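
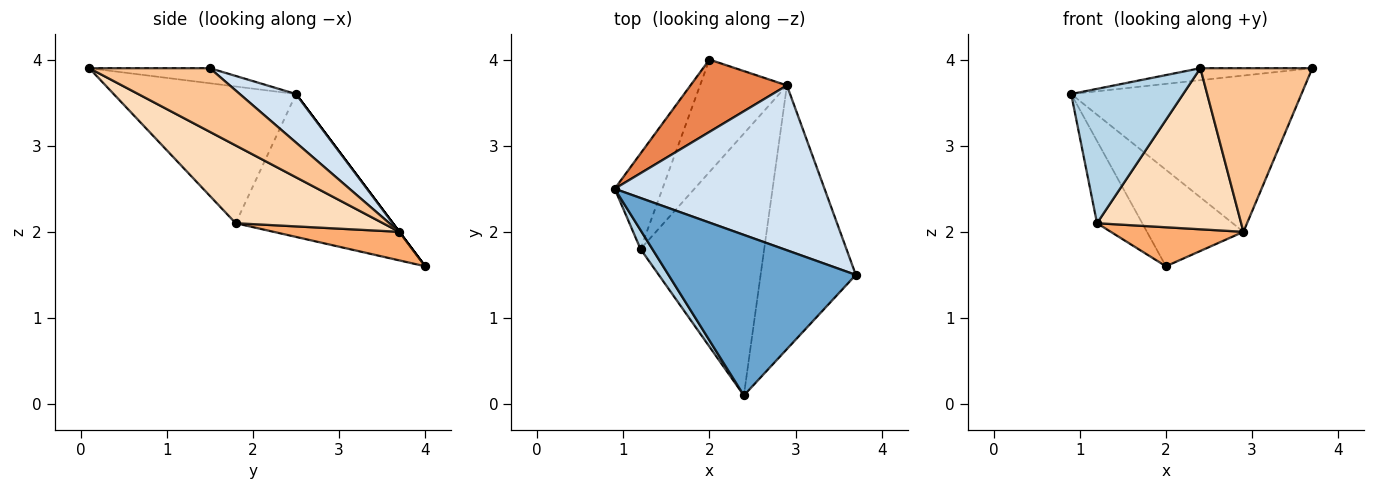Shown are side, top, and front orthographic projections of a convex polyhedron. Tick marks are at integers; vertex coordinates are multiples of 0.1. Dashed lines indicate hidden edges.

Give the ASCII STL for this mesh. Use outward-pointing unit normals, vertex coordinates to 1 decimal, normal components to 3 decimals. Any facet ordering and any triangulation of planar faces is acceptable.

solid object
 facet normal -0.080 0.074 0.994
  outer loop
   vertex 2.4 0.1 3.9
   vertex 3.7 1.5 3.9
   vertex 0.9 2.5 3.6
  endloop
 endfacet
 facet normal -0.915 0.263 -0.306
  outer loop
   vertex 1.2 1.8 2.1
   vertex 0.9 2.5 3.6
   vertex 2.0 4.0 1.6
  endloop
 endfacet
 facet normal -0.850 -0.522 0.074
  outer loop
   vertex 1.2 1.8 2.1
   vertex 2.4 0.1 3.9
   vertex 0.9 2.5 3.6
  endloop
 endfacet
 facet normal 0.166 0.678 0.716
  outer loop
   vertex 2.9 3.7 2.0
   vertex 0.9 2.5 3.6
   vertex 3.7 1.5 3.9
  endloop
 endfacet
 facet normal 0.000 0.800 0.600
  outer loop
   vertex 2.9 3.7 2.0
   vertex 2.0 4.0 1.6
   vertex 0.9 2.5 3.6
  endloop
 endfacet
 facet normal 0.297 -0.313 -0.902
  outer loop
   vertex 2.9 3.7 2.0
   vertex 1.2 1.8 2.1
   vertex 2.0 4.0 1.6
  endloop
 endfacet
 facet normal 0.494 -0.459 -0.739
  outer loop
   vertex 2.9 3.7 2.0
   vertex 3.7 1.5 3.9
   vertex 2.4 0.1 3.9
  endloop
 endfacet
 facet normal 0.472 -0.462 -0.751
  outer loop
   vertex 2.9 3.7 2.0
   vertex 2.4 0.1 3.9
   vertex 1.2 1.8 2.1
  endloop
 endfacet
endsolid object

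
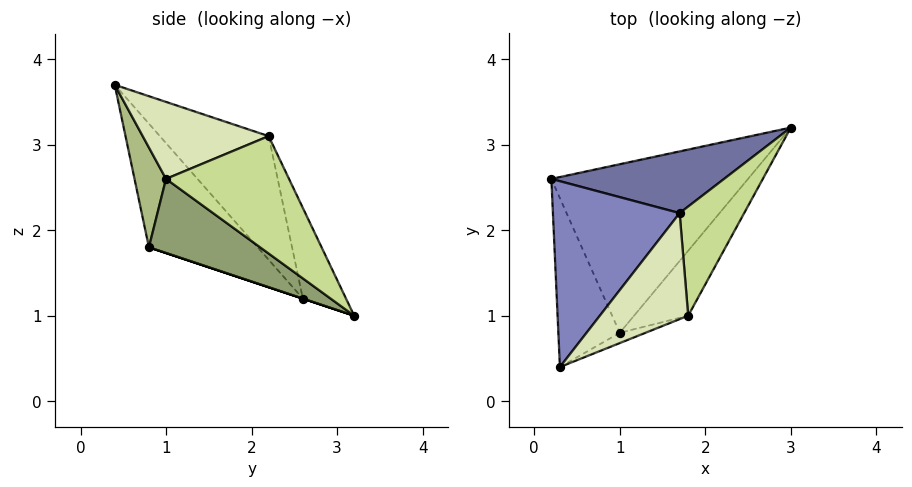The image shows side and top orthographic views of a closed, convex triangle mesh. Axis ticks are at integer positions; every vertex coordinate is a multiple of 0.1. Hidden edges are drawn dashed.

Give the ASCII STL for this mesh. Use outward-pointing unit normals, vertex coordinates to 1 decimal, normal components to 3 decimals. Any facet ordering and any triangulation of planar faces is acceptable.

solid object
 facet normal -0.175 0.927 0.333
  outer loop
   vertex 1.7 2.2 3.1
   vertex 3.0 3.2 1.0
   vertex 0.2 2.6 1.2
  endloop
 endfacet
 facet normal -0.550 0.616 0.564
  outer loop
   vertex 1.7 2.2 3.1
   vertex 0.2 2.6 1.2
   vertex 0.3 0.4 3.7
  endloop
 endfacet
 facet normal 0.000 -0.316 -0.949
  outer loop
   vertex 1.0 0.8 1.8
   vertex 0.2 2.6 1.2
   vertex 3.0 3.2 1.0
  endloop
 endfacet
 facet normal -0.786 -0.479 -0.390
  outer loop
   vertex 1.0 0.8 1.8
   vertex 0.3 0.4 3.7
   vertex 0.2 2.6 1.2
  endloop
 endfacet
 facet normal 0.609 -0.656 -0.445
  outer loop
   vertex 1.8 1.0 2.6
   vertex 1.0 0.8 1.8
   vertex 3.0 3.2 1.0
  endloop
 endfacet
 facet normal 0.318 -0.945 -0.082
  outer loop
   vertex 1.8 1.0 2.6
   vertex 0.3 0.4 3.7
   vertex 1.0 0.8 1.8
  endloop
 endfacet
 facet normal 0.869 -0.127 0.478
  outer loop
   vertex 1.8 1.0 2.6
   vertex 3.0 3.2 1.0
   vertex 1.7 2.2 3.1
  endloop
 endfacet
 facet normal 0.636 -0.251 0.730
  outer loop
   vertex 1.8 1.0 2.6
   vertex 1.7 2.2 3.1
   vertex 0.3 0.4 3.7
  endloop
 endfacet
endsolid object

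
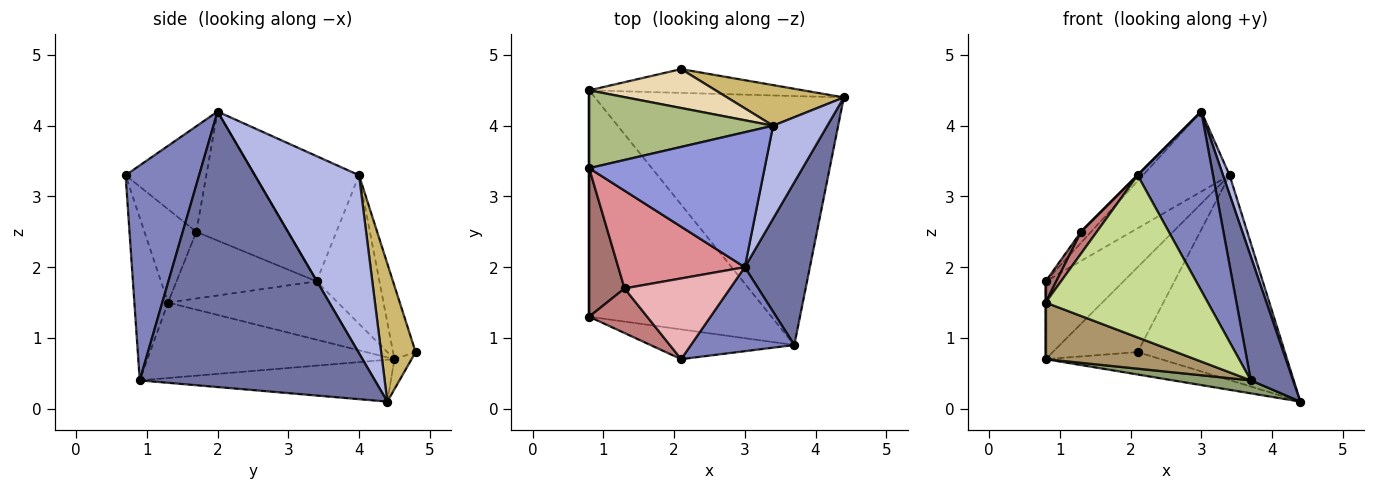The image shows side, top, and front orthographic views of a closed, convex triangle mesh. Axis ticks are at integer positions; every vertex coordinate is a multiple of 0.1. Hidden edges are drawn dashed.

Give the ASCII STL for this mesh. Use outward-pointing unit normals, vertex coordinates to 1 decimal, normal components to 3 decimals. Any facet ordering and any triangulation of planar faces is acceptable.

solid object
 facet normal 0.959 -0.172 0.226
  outer loop
   vertex 3.7 0.9 0.4
   vertex 4.4 4.4 0.1
   vertex 3.0 2.0 4.2
  endloop
 endfacet
 facet normal 0.662 -0.679 0.318
  outer loop
   vertex 3.7 0.9 0.4
   vertex 3.0 2.0 4.2
   vertex 2.1 0.7 3.3
  endloop
 endfacet
 facet normal -0.523 0.435 0.733
  outer loop
   vertex 3.4 4.0 3.3
   vertex 0.8 3.4 1.8
   vertex 3.0 2.0 4.2
  endloop
 endfacet
 facet normal 0.955 -0.060 0.291
  outer loop
   vertex 3.4 4.0 3.3
   vertex 3.0 2.0 4.2
   vertex 4.4 4.4 0.1
  endloop
 endfacet
 facet normal -0.166 -0.051 -0.985
  outer loop
   vertex 0.8 4.5 0.7
   vertex 4.4 4.4 0.1
   vertex 3.7 0.9 0.4
  endloop
 endfacet
 facet normal -0.496 0.614 0.614
  outer loop
   vertex 0.8 4.5 0.7
   vertex 0.8 3.4 1.8
   vertex 3.4 4.0 3.3
  endloop
 endfacet
 facet normal -0.200 -0.964 -0.177
  outer loop
   vertex 0.8 1.3 1.5
   vertex 3.7 0.9 0.4
   vertex 2.1 0.7 3.3
  endloop
 endfacet
 facet normal -1.000 0.000 0.000
  outer loop
   vertex 0.8 1.3 1.5
   vertex 0.8 3.4 1.8
   vertex 0.8 4.5 0.7
  endloop
 endfacet
 facet normal -0.373 -0.225 -0.900
  outer loop
   vertex 0.8 1.3 1.5
   vertex 0.8 4.5 0.7
   vertex 3.7 0.9 0.4
  endloop
 endfacet
 facet normal 0.224 0.956 0.189
  outer loop
   vertex 2.1 4.8 0.8
   vertex 3.4 4.0 3.3
   vertex 4.4 4.4 0.1
  endloop
 endfacet
 facet normal -0.102 0.682 -0.724
  outer loop
   vertex 2.1 4.8 0.8
   vertex 4.4 4.4 0.1
   vertex 0.8 4.5 0.7
  endloop
 endfacet
 facet normal -0.235 0.884 0.405
  outer loop
   vertex 2.1 4.8 0.8
   vertex 0.8 4.5 0.7
   vertex 3.4 4.0 3.3
  endloop
 endfacet
 facet normal -0.881 -0.067 0.467
  outer loop
   vertex 1.3 1.7 2.5
   vertex 0.8 3.4 1.8
   vertex 0.8 1.3 1.5
  endloop
 endfacet
 facet normal -0.823 -0.249 0.511
  outer loop
   vertex 1.3 1.7 2.5
   vertex 0.8 1.3 1.5
   vertex 2.1 0.7 3.3
  endloop
 endfacet
 facet normal -0.712 0.078 0.698
  outer loop
   vertex 1.3 1.7 2.5
   vertex 3.0 2.0 4.2
   vertex 0.8 3.4 1.8
  endloop
 endfacet
 facet normal -0.707 0.000 0.707
  outer loop
   vertex 1.3 1.7 2.5
   vertex 2.1 0.7 3.3
   vertex 3.0 2.0 4.2
  endloop
 endfacet
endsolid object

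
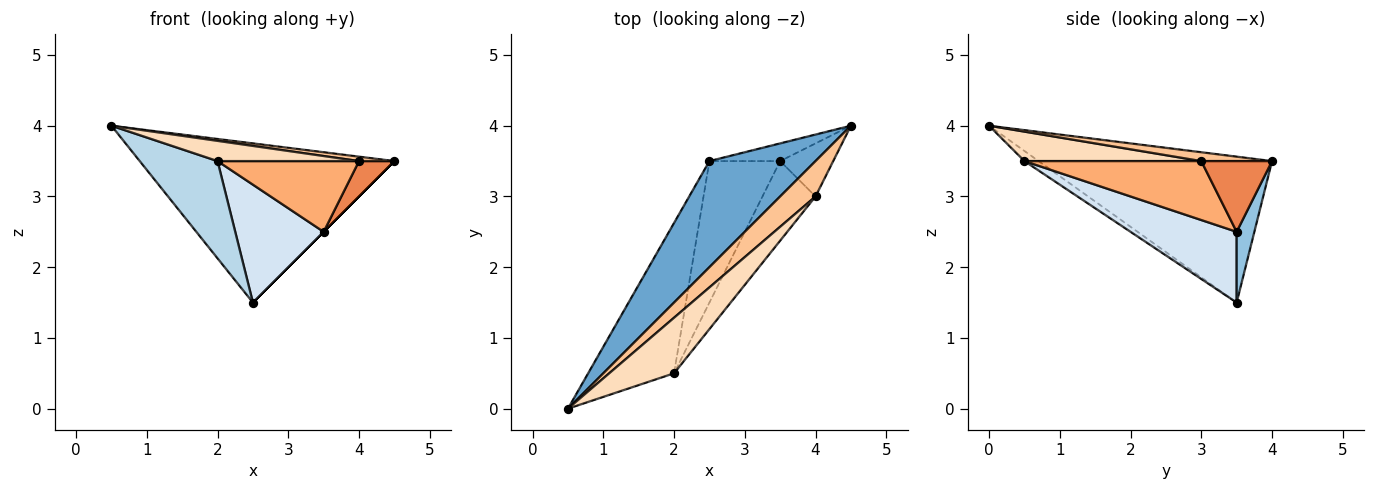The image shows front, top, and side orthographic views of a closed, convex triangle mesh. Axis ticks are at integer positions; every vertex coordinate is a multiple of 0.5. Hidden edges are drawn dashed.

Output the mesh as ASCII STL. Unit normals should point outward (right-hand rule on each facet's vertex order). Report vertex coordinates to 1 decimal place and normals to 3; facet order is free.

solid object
 facet normal -0.606 0.662 0.441
  outer loop
   vertex 2.5 3.5 1.5
   vertex 0.5 0.0 4.0
   vertex 4.5 4.0 3.5
  endloop
 endfacet
 facet normal 0.707 0.000 -0.707
  outer loop
   vertex 3.5 3.5 2.5
   vertex 2.5 3.5 1.5
   vertex 4.5 4.0 3.5
  endloop
 endfacet
 facet normal -0.098 -0.541 -0.836
  outer loop
   vertex 2.0 0.5 3.5
   vertex 0.5 0.0 4.0
   vertex 2.5 3.5 1.5
  endloop
 endfacet
 facet normal 0.609 -0.508 -0.609
  outer loop
   vertex 2.0 0.5 3.5
   vertex 2.5 3.5 1.5
   vertex 3.5 3.5 2.5
  endloop
 endfacet
 facet normal 0.743 -0.371 -0.557
  outer loop
   vertex 4.0 3.0 3.5
   vertex 3.5 3.5 2.5
   vertex 4.5 4.0 3.5
  endloop
 endfacet
 facet normal 0.639 -0.511 -0.575
  outer loop
   vertex 4.0 3.0 3.5
   vertex 2.0 0.5 3.5
   vertex 3.5 3.5 2.5
  endloop
 endfacet
 facet normal 0.241 -0.120 0.963
  outer loop
   vertex 4.0 3.0 3.5
   vertex 4.5 4.0 3.5
   vertex 0.5 0.0 4.0
  endloop
 endfacet
 facet normal 0.393 -0.314 0.864
  outer loop
   vertex 4.0 3.0 3.5
   vertex 0.5 0.0 4.0
   vertex 2.0 0.5 3.5
  endloop
 endfacet
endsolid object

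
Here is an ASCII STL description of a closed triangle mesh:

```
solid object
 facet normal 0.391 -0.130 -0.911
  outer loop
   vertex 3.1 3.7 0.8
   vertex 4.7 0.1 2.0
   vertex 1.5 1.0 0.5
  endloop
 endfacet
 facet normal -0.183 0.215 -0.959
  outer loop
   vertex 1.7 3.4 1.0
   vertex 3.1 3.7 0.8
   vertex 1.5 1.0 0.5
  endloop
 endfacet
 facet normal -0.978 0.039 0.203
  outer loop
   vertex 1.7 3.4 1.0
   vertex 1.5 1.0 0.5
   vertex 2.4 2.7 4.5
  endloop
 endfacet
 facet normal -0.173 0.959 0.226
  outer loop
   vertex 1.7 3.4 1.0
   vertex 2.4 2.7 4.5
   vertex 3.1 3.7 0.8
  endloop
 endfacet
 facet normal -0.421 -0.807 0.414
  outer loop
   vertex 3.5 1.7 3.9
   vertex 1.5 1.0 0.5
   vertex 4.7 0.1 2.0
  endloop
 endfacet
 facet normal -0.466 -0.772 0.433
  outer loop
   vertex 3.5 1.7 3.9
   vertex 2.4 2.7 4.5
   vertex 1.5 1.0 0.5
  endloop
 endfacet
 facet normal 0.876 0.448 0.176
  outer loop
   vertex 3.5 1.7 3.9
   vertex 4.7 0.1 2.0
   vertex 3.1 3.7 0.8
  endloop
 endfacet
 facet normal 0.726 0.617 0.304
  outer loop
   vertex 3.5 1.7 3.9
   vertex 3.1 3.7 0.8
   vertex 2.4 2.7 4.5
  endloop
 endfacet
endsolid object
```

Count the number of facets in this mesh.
8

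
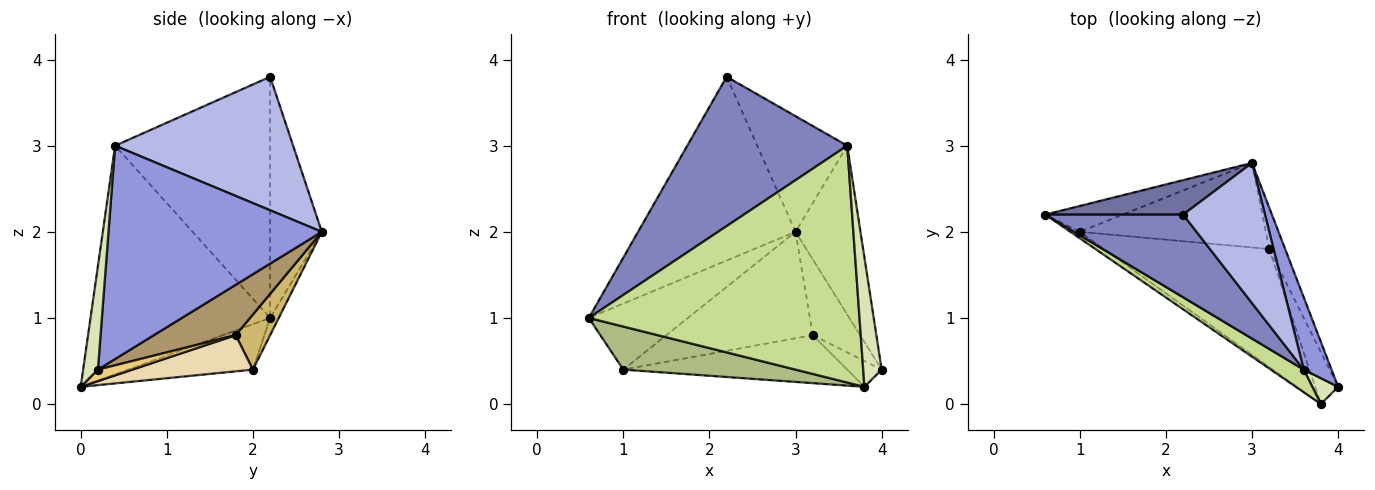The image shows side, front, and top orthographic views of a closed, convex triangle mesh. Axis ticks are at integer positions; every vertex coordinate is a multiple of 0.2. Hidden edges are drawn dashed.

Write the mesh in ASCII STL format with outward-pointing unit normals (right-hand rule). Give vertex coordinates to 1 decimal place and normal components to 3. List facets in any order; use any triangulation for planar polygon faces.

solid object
 facet normal -0.307 0.935 0.175
  outer loop
   vertex 2.2 2.2 3.8
   vertex 3.0 2.8 2.0
   vertex 0.6 2.2 1.0
  endloop
 endfacet
 facet normal -0.647 -0.667 0.370
  outer loop
   vertex 3.6 0.4 3.0
   vertex 2.2 2.2 3.8
   vertex 0.6 2.2 1.0
  endloop
 endfacet
 facet normal 0.949 0.289 0.124
  outer loop
   vertex 3.6 0.4 3.0
   vertex 4.0 0.2 0.4
   vertex 3.0 2.8 2.0
  endloop
 endfacet
 facet normal 0.783 0.396 0.480
  outer loop
   vertex 3.6 0.4 3.0
   vertex 3.0 2.8 2.0
   vertex 2.2 2.2 3.8
  endloop
 endfacet
 facet normal -0.081 0.928 -0.363
  outer loop
   vertex 1.0 2.0 0.4
   vertex 0.6 2.2 1.0
   vertex 3.0 2.8 2.0
  endloop
 endfacet
 facet normal -0.583 -0.804 -0.121
  outer loop
   vertex 3.8 0.0 0.2
   vertex 0.6 2.2 1.0
   vertex 1.0 2.0 0.4
  endloop
 endfacet
 facet normal -0.551 -0.831 0.079
  outer loop
   vertex 3.8 0.0 0.2
   vertex 3.6 0.4 3.0
   vertex 0.6 2.2 1.0
  endloop
 endfacet
 facet normal 0.617 -0.772 0.154
  outer loop
   vertex 3.8 0.0 0.2
   vertex 4.0 0.2 0.4
   vertex 3.6 0.4 3.0
  endloop
 endfacet
 facet normal 0.835 0.483 -0.264
  outer loop
   vertex 3.2 1.8 0.8
   vertex 3.0 2.8 2.0
   vertex 4.0 0.2 0.4
  endloop
 endfacet
 facet normal 0.181 0.770 -0.612
  outer loop
   vertex 3.2 1.8 0.8
   vertex 1.0 2.0 0.4
   vertex 3.0 2.8 2.0
  endloop
 endfacet
 facet normal 0.408 0.408 -0.816
  outer loop
   vertex 3.2 1.8 0.8
   vertex 4.0 0.2 0.4
   vertex 3.8 0.0 0.2
  endloop
 endfacet
 facet normal 0.199 0.369 -0.908
  outer loop
   vertex 3.2 1.8 0.8
   vertex 3.8 0.0 0.2
   vertex 1.0 2.0 0.4
  endloop
 endfacet
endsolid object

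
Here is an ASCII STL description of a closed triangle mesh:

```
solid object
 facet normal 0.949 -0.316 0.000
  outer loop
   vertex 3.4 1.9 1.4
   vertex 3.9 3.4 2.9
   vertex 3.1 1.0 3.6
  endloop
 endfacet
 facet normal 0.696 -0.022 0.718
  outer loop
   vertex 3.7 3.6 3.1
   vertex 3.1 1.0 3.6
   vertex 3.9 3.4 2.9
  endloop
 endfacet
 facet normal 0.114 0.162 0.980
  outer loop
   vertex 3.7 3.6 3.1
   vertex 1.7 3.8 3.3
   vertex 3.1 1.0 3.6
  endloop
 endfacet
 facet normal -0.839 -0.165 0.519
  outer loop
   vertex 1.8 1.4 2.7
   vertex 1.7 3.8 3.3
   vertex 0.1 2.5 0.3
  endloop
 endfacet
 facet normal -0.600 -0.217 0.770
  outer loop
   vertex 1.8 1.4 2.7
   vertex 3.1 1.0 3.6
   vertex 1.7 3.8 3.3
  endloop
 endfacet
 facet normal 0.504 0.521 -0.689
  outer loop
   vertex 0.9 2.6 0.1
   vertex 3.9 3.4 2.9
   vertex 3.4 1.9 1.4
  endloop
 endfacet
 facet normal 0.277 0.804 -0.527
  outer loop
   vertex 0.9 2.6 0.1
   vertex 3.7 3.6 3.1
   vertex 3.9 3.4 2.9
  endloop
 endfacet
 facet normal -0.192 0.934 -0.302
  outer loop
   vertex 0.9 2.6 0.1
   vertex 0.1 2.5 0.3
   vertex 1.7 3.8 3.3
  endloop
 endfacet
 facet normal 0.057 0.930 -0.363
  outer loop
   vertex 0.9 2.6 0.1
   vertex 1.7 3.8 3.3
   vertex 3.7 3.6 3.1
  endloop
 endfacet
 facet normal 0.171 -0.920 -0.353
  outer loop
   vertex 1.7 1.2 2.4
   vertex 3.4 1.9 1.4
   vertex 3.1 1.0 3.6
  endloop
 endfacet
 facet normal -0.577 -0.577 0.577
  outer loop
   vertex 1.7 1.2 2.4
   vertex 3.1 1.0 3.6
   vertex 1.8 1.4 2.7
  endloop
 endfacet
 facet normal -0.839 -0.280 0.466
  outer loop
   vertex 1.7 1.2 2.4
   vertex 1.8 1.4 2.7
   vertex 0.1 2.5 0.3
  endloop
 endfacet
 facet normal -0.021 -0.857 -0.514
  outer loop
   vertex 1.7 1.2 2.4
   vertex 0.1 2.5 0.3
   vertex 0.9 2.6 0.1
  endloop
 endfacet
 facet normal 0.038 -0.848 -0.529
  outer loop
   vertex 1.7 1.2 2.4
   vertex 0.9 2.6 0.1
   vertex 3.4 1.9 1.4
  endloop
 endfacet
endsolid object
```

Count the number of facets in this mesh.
14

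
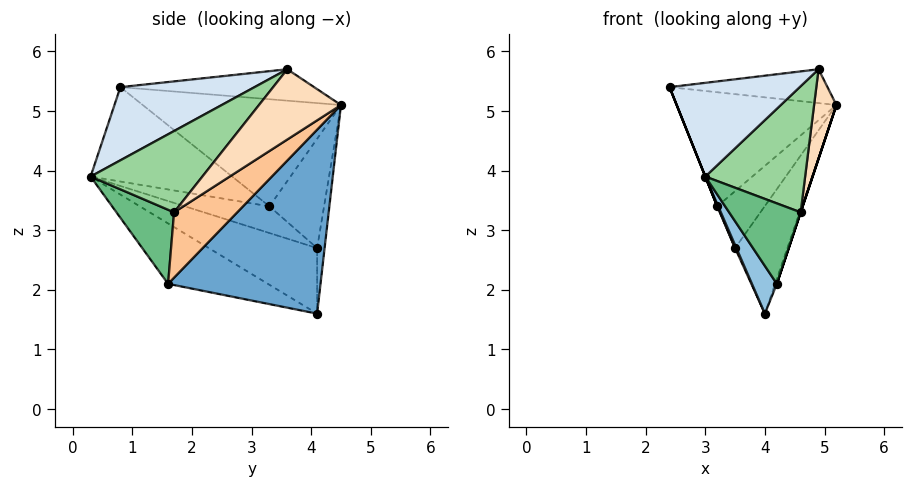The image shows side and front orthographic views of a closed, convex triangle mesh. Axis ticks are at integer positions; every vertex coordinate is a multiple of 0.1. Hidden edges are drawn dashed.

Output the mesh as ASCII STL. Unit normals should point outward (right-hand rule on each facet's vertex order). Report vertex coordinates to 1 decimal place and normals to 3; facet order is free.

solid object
 facet normal 0.946 0.011 -0.325
  outer loop
   vertex 4.2 1.6 2.1
   vertex 4.0 4.1 1.6
   vertex 5.2 4.5 5.1
  endloop
 endfacet
 facet normal -0.750 -0.187 -0.635
  outer loop
   vertex 4.2 1.6 2.1
   vertex 3.0 0.3 3.9
   vertex 4.0 4.1 1.6
  endloop
 endfacet
 facet normal -0.676 0.551 0.489
  outer loop
   vertex 4.9 3.6 5.7
   vertex 5.2 4.5 5.1
   vertex 2.4 0.8 5.4
  endloop
 endfacet
 facet normal 0.637 -0.618 0.461
  outer loop
   vertex 4.9 3.6 5.7
   vertex 2.4 0.8 5.4
   vertex 3.0 0.3 3.9
  endloop
 endfacet
 facet normal -0.142 0.988 -0.064
  outer loop
   vertex 3.5 4.1 2.7
   vertex 5.2 4.5 5.1
   vertex 4.0 4.1 1.6
  endloop
 endfacet
 facet normal -0.910 -0.011 -0.414
  outer loop
   vertex 3.5 4.1 2.7
   vertex 4.0 4.1 1.6
   vertex 3.0 0.3 3.9
  endloop
 endfacet
 facet normal 0.949 0.000 -0.316
  outer loop
   vertex 4.6 1.7 3.3
   vertex 4.2 1.6 2.1
   vertex 5.2 4.5 5.1
  endloop
 endfacet
 facet normal 0.961 -0.262 0.087
  outer loop
   vertex 4.6 1.7 3.3
   vertex 5.2 4.5 5.1
   vertex 4.9 3.6 5.7
  endloop
 endfacet
 facet normal 0.621 -0.771 -0.143
  outer loop
   vertex 4.6 1.7 3.3
   vertex 3.0 0.3 3.9
   vertex 4.2 1.6 2.1
  endloop
 endfacet
 facet normal 0.684 -0.611 0.398
  outer loop
   vertex 4.6 1.7 3.3
   vertex 4.9 3.6 5.7
   vertex 3.0 0.3 3.9
  endloop
 endfacet
 facet normal -0.704 0.567 0.428
  outer loop
   vertex 3.2 3.3 3.4
   vertex 2.4 0.8 5.4
   vertex 5.2 4.5 5.1
  endloop
 endfacet
 facet normal -0.695 0.603 0.392
  outer loop
   vertex 3.2 3.3 3.4
   vertex 5.2 4.5 5.1
   vertex 3.5 4.1 2.7
  endloop
 endfacet
 facet normal -0.928 0.000 -0.371
  outer loop
   vertex 3.2 3.3 3.4
   vertex 3.0 0.3 3.9
   vertex 2.4 0.8 5.4
  endloop
 endfacet
 facet normal -0.917 -0.005 -0.399
  outer loop
   vertex 3.2 3.3 3.4
   vertex 3.5 4.1 2.7
   vertex 3.0 0.3 3.9
  endloop
 endfacet
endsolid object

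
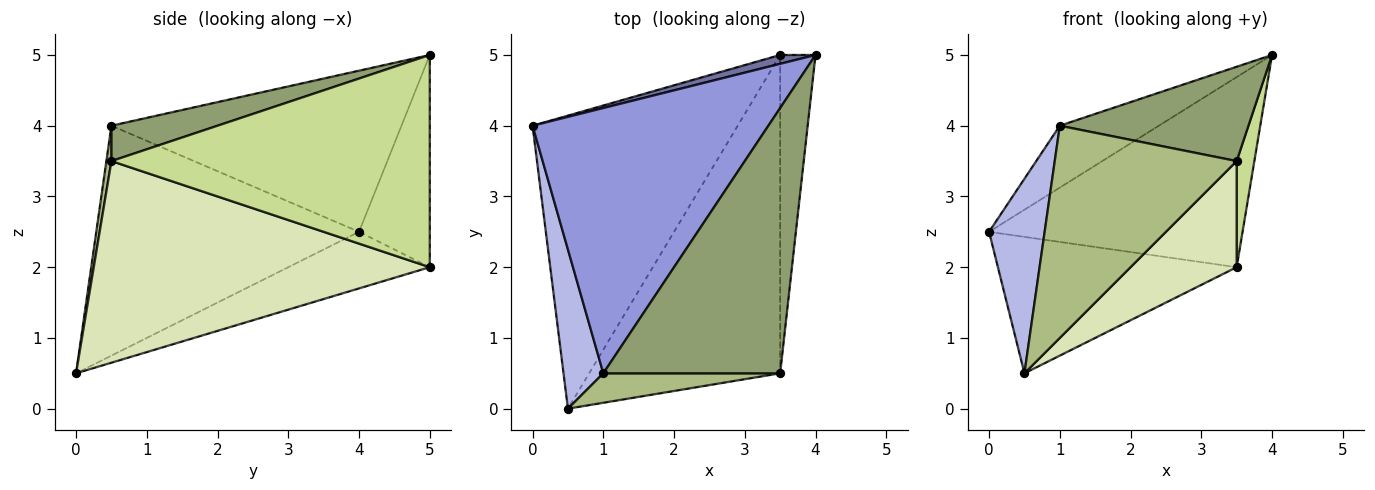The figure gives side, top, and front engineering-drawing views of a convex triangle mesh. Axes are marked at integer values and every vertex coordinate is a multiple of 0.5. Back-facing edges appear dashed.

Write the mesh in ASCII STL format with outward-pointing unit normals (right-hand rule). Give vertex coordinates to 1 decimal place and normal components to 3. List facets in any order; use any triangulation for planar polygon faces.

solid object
 facet normal -0.269 0.962 0.045
  outer loop
   vertex 3.5 5.0 2.0
   vertex 0.0 4.0 2.5
   vertex 4.0 5.0 5.0
  endloop
 endfacet
 facet normal -0.243 0.409 -0.879
  outer loop
   vertex 3.5 5.0 2.0
   vertex 0.5 0.0 0.5
   vertex 0.0 4.0 2.5
  endloop
 endfacet
 facet normal -0.554 0.189 0.811
  outer loop
   vertex 1.0 0.5 4.0
   vertex 4.0 5.0 5.0
   vertex 0.0 4.0 2.5
  endloop
 endfacet
 facet normal -0.965 -0.204 0.167
  outer loop
   vertex 1.0 0.5 4.0
   vertex 0.0 4.0 2.5
   vertex 0.5 0.0 0.5
  endloop
 endfacet
 facet normal 0.185 -0.329 0.926
  outer loop
   vertex 3.5 0.5 3.5
   vertex 4.0 5.0 5.0
   vertex 1.0 0.5 4.0
  endloop
 endfacet
 facet normal 0.028 -0.990 0.138
  outer loop
   vertex 3.5 0.5 3.5
   vertex 1.0 0.5 4.0
   vertex 0.5 0.0 0.5
  endloop
 endfacet
 facet normal 0.985 -0.055 -0.164
  outer loop
   vertex 3.5 0.5 3.5
   vertex 3.5 5.0 2.0
   vertex 4.0 5.0 5.0
  endloop
 endfacet
 facet normal 0.708 -0.223 -0.670
  outer loop
   vertex 3.5 0.5 3.5
   vertex 0.5 0.0 0.5
   vertex 3.5 5.0 2.0
  endloop
 endfacet
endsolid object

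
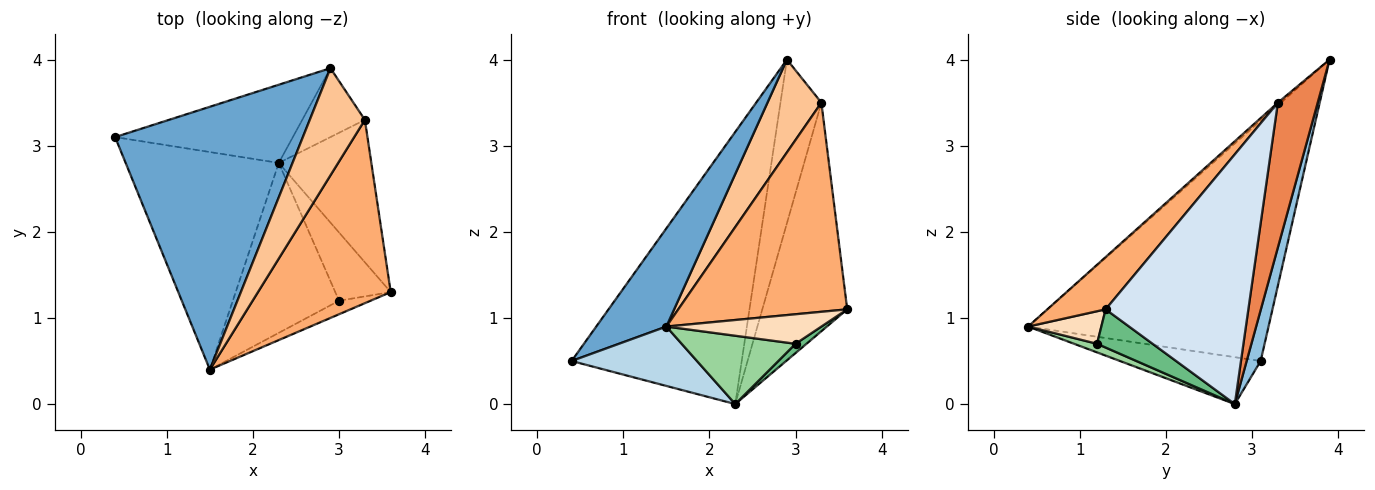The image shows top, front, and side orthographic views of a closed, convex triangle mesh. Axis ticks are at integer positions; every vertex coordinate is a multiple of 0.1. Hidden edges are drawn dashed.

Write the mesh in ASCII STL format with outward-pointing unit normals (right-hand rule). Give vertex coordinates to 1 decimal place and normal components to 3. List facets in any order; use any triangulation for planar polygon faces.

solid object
 facet normal -0.768 -0.224 0.600
  outer loop
   vertex 1.5 0.4 0.9
   vertex 2.9 3.9 4.0
   vertex 0.4 3.1 0.5
  endloop
 endfacet
 facet normal 0.079 0.958 -0.275
  outer loop
   vertex 2.3 2.8 0.0
   vertex 0.4 3.1 0.5
   vertex 2.9 3.9 4.0
  endloop
 endfacet
 facet normal -0.283 -0.252 -0.925
  outer loop
   vertex 2.3 2.8 0.0
   vertex 1.5 0.4 0.9
   vertex 0.4 3.1 0.5
  endloop
 endfacet
 facet normal 0.819 0.487 -0.304
  outer loop
   vertex 3.3 3.3 3.5
   vertex 3.6 1.3 1.1
   vertex 2.3 2.8 0.0
  endloop
 endfacet
 facet normal 0.668 0.686 -0.289
  outer loop
   vertex 3.3 3.3 3.5
   vertex 2.3 2.8 0.0
   vertex 2.9 3.9 4.0
  endloop
 endfacet
 facet normal 0.251 -0.728 0.638
  outer loop
   vertex 3.3 3.3 3.5
   vertex 1.5 0.4 0.9
   vertex 3.6 1.3 1.1
  endloop
 endfacet
 facet normal -0.037 -0.654 0.755
  outer loop
   vertex 3.3 3.3 3.5
   vertex 2.9 3.9 4.0
   vertex 1.5 0.4 0.9
  endloop
 endfacet
 facet normal 0.394 -0.835 -0.383
  outer loop
   vertex 3.0 1.2 0.7
   vertex 3.6 1.3 1.1
   vertex 1.5 0.4 0.9
  endloop
 endfacet
 facet normal 0.564 -0.111 -0.818
  outer loop
   vertex 3.0 1.2 0.7
   vertex 2.3 2.8 0.0
   vertex 3.6 1.3 1.1
  endloop
 endfacet
 facet normal 0.075 -0.372 -0.925
  outer loop
   vertex 3.0 1.2 0.7
   vertex 1.5 0.4 0.9
   vertex 2.3 2.8 0.0
  endloop
 endfacet
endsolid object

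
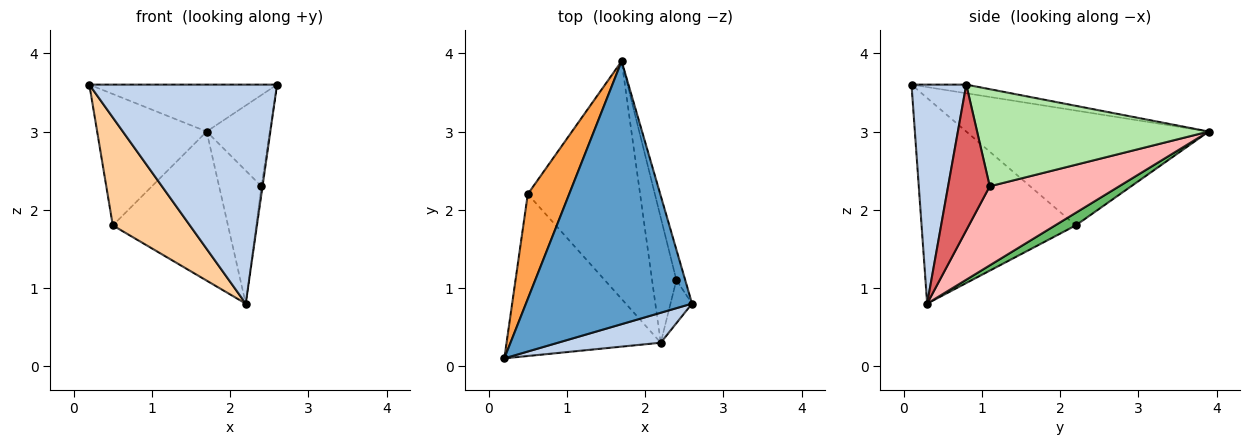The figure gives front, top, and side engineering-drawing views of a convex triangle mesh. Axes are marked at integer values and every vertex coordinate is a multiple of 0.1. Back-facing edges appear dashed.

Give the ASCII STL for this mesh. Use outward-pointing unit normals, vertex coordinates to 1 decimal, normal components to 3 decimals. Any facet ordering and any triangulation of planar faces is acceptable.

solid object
 facet normal -0.051 0.175 0.983
  outer loop
   vertex 1.7 3.9 3.0
   vertex 0.2 0.1 3.6
   vertex 2.6 0.8 3.6
  endloop
 endfacet
 facet normal 0.278 -0.952 0.130
  outer loop
   vertex 2.2 0.3 0.8
   vertex 2.6 0.8 3.6
   vertex 0.2 0.1 3.6
  endloop
 endfacet
 facet normal -0.866 0.391 0.312
  outer loop
   vertex 0.5 2.2 1.8
   vertex 0.2 0.1 3.6
   vertex 1.7 3.9 3.0
  endloop
 endfacet
 facet normal -0.743 -0.371 -0.557
  outer loop
   vertex 0.5 2.2 1.8
   vertex 2.2 0.3 0.8
   vertex 0.2 0.1 3.6
  endloop
 endfacet
 facet normal 0.095 0.529 -0.844
  outer loop
   vertex 0.5 2.2 1.8
   vertex 1.7 3.9 3.0
   vertex 2.2 0.3 0.8
  endloop
 endfacet
 facet normal 0.961 0.262 -0.087
  outer loop
   vertex 2.4 1.1 2.3
   vertex 1.7 3.9 3.0
   vertex 2.6 0.8 3.6
  endloop
 endfacet
 facet normal 0.989 0.027 -0.146
  outer loop
   vertex 2.4 1.1 2.3
   vertex 2.6 0.8 3.6
   vertex 2.2 0.3 0.8
  endloop
 endfacet
 facet normal 0.912 0.298 -0.281
  outer loop
   vertex 2.4 1.1 2.3
   vertex 2.2 0.3 0.8
   vertex 1.7 3.9 3.0
  endloop
 endfacet
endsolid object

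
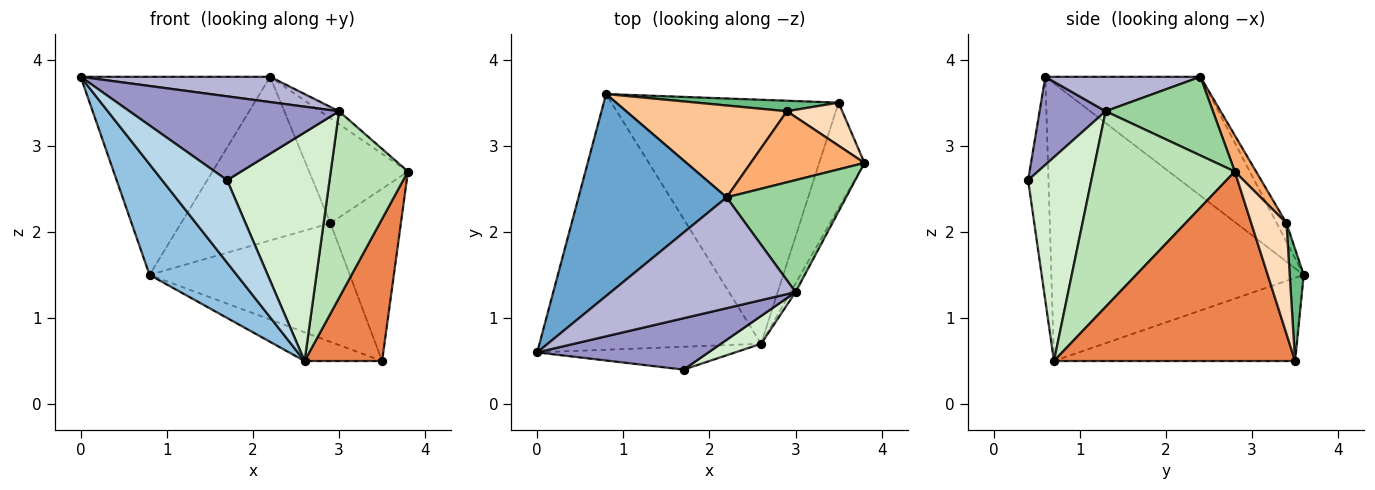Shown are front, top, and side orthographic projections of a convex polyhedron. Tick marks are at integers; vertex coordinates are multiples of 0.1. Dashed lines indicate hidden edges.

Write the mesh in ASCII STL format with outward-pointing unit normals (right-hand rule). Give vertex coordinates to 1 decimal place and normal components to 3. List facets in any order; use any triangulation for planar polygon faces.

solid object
 facet normal -0.497 0.608 0.620
  outer loop
   vertex 2.2 2.4 3.8
   vertex 0.8 3.6 1.5
   vertex 0.0 0.6 3.8
  endloop
 endfacet
 facet normal -0.754 -0.261 -0.602
  outer loop
   vertex 2.6 0.7 0.5
   vertex 0.0 0.6 3.8
   vertex 0.8 3.6 1.5
  endloop
 endfacet
 facet normal -0.289 -0.923 -0.256
  outer loop
   vertex 2.6 0.7 0.5
   vertex 1.7 0.4 2.6
   vertex 0.0 0.6 3.8
  endloop
 endfacet
 facet normal -0.342 0.110 -0.933
  outer loop
   vertex 2.6 0.7 0.5
   vertex 0.8 3.6 1.5
   vertex 3.5 3.5 0.5
  endloop
 endfacet
 facet normal 0.928 -0.298 -0.222
  outer loop
   vertex 2.6 0.7 0.5
   vertex 3.5 3.5 0.5
   vertex 3.8 2.8 2.7
  endloop
 endfacet
 facet normal 0.176 0.815 0.552
  outer loop
   vertex 2.9 3.4 2.1
   vertex 2.2 2.4 3.8
   vertex 3.8 2.8 2.7
  endloop
 endfacet
 facet normal -0.057 0.871 0.489
  outer loop
   vertex 2.9 3.4 2.1
   vertex 0.8 3.6 1.5
   vertex 2.2 2.4 3.8
  endloop
 endfacet
 facet normal 0.436 0.873 0.218
  outer loop
   vertex 2.9 3.4 2.1
   vertex 3.8 2.8 2.7
   vertex 3.5 3.5 0.5
  endloop
 endfacet
 facet normal 0.069 0.994 0.088
  outer loop
   vertex 2.9 3.4 2.1
   vertex 3.5 3.5 0.5
   vertex 0.8 3.6 1.5
  endloop
 endfacet
 facet normal 0.548 0.096 0.831
  outer loop
   vertex 3.0 1.3 3.4
   vertex 3.8 2.8 2.7
   vertex 2.2 2.4 3.8
  endloop
 endfacet
 facet normal 0.878 -0.478 -0.022
  outer loop
   vertex 3.0 1.3 3.4
   vertex 2.6 0.7 0.5
   vertex 3.8 2.8 2.7
  endloop
 endfacet
 facet normal 0.523 -0.846 0.103
  outer loop
   vertex 3.0 1.3 3.4
   vertex 1.7 0.4 2.6
   vertex 2.6 0.7 0.5
  endloop
 endfacet
 facet normal 0.259 -0.823 0.505
  outer loop
   vertex 3.0 1.3 3.4
   vertex 0.0 0.6 3.8
   vertex 1.7 0.4 2.6
  endloop
 endfacet
 facet normal 0.179 -0.219 0.959
  outer loop
   vertex 3.0 1.3 3.4
   vertex 2.2 2.4 3.8
   vertex 0.0 0.6 3.8
  endloop
 endfacet
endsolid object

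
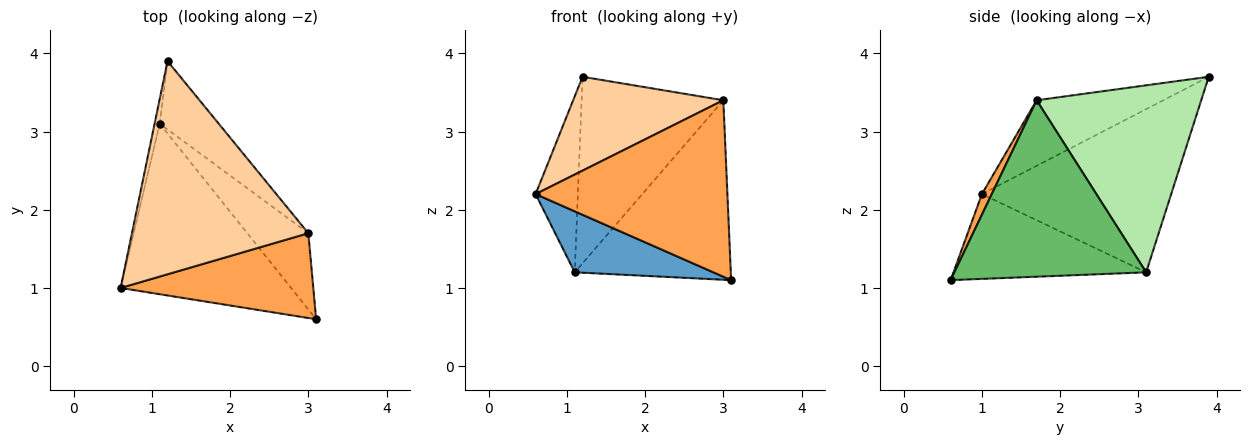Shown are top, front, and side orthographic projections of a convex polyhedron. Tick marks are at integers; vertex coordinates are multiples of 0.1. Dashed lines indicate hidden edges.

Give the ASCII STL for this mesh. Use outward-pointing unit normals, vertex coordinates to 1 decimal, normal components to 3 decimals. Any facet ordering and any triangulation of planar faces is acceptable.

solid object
 facet normal -0.424 -0.305 -0.853
  outer loop
   vertex 1.1 3.1 1.2
   vertex 3.1 0.6 1.1
   vertex 0.6 1.0 2.2
  endloop
 endfacet
 facet normal -0.976 0.218 -0.031
  outer loop
   vertex 1.1 3.1 1.2
   vertex 0.6 1.0 2.2
   vertex 1.2 3.9 3.7
  endloop
 endfacet
 facet normal 0.046 -0.900 0.433
  outer loop
   vertex 3.0 1.7 3.4
   vertex 0.6 1.0 2.2
   vertex 3.1 0.6 1.1
  endloop
 endfacet
 facet normal -0.322 -0.382 0.866
  outer loop
   vertex 3.0 1.7 3.4
   vertex 1.2 3.9 3.7
   vertex 0.6 1.0 2.2
  endloop
 endfacet
 facet normal 0.749 0.610 -0.259
  outer loop
   vertex 3.0 1.7 3.4
   vertex 3.1 0.6 1.1
   vertex 1.1 3.1 1.2
  endloop
 endfacet
 facet normal 0.737 0.635 -0.233
  outer loop
   vertex 3.0 1.7 3.4
   vertex 1.1 3.1 1.2
   vertex 1.2 3.9 3.7
  endloop
 endfacet
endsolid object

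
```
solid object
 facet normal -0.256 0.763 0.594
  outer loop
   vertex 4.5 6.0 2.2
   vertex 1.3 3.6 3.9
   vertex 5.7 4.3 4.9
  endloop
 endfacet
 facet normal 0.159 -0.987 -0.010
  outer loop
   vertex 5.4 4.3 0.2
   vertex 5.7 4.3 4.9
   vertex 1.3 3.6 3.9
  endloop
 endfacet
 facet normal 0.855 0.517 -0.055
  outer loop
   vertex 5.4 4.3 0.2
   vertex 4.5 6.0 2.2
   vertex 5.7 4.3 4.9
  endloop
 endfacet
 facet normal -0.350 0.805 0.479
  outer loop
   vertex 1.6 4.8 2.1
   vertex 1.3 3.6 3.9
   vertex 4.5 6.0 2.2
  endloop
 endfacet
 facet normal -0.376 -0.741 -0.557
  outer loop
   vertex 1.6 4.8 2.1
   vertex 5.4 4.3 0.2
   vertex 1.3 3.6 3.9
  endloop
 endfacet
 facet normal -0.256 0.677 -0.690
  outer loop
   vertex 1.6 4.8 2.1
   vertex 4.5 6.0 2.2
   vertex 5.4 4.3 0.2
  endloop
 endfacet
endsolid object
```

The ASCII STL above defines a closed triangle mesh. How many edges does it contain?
9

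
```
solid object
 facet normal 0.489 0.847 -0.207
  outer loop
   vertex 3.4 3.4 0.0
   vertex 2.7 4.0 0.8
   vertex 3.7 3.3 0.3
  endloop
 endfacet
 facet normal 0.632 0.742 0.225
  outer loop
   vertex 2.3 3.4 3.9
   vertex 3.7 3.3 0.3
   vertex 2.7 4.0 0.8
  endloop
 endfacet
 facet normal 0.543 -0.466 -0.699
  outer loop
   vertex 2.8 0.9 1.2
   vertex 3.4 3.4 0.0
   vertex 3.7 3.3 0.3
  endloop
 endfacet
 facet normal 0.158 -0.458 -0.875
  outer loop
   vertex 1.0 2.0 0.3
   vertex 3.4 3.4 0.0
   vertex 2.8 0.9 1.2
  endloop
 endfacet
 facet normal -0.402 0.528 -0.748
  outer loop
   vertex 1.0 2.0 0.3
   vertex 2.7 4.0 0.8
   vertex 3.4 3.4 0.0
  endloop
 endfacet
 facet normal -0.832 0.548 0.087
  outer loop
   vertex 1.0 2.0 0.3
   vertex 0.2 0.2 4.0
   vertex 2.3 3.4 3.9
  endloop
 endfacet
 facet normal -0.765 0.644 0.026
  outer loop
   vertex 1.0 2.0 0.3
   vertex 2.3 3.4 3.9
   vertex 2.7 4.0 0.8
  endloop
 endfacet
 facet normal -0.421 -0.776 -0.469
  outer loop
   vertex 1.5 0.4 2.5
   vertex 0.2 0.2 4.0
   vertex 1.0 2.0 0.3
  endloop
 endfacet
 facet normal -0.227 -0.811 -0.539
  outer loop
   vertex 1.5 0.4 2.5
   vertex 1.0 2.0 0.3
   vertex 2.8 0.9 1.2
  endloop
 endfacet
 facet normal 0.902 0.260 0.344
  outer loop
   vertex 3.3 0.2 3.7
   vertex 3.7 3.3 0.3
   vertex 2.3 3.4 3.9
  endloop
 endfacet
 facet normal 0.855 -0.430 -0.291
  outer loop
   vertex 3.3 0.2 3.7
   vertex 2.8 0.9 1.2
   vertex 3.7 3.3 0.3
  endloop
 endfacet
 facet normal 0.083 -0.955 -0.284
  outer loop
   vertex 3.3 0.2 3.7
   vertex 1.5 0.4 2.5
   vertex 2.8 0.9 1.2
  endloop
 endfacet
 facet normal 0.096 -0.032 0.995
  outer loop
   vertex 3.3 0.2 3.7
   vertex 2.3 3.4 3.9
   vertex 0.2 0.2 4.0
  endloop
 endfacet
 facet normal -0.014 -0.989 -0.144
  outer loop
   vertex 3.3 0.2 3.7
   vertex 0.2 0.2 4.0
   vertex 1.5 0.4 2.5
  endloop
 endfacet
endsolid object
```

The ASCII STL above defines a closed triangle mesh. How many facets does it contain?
14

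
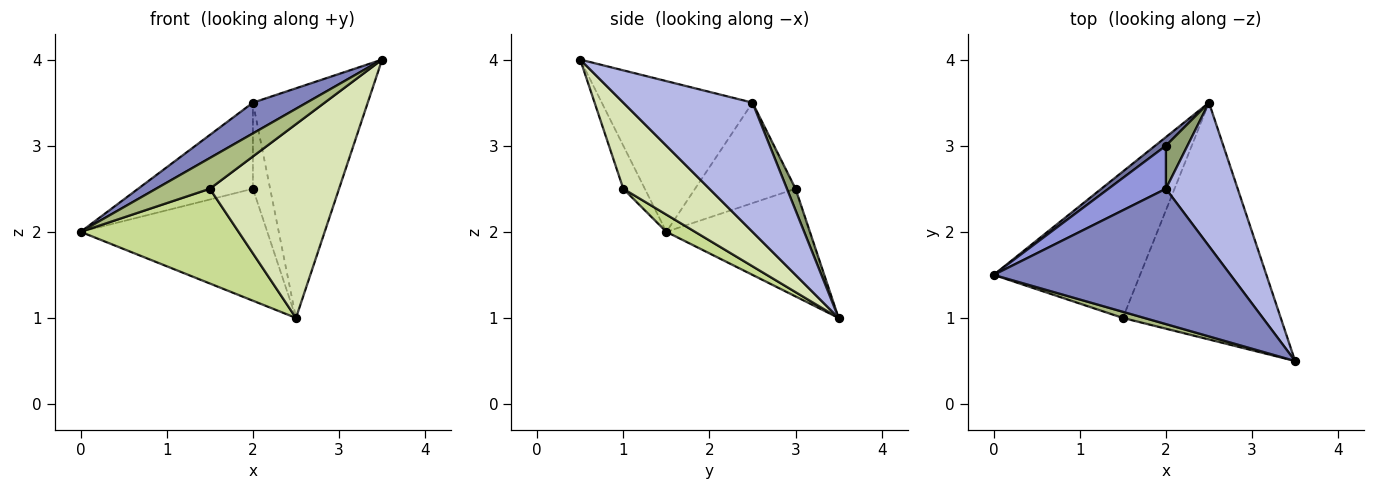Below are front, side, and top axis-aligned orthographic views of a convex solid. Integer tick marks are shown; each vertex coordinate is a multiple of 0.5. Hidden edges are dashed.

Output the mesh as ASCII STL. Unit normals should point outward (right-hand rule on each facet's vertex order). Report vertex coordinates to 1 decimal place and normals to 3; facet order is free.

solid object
 facet normal -0.609 0.791 0.061
  outer loop
   vertex 2.0 3.0 2.5
   vertex 2.5 3.5 1.0
   vertex 0.0 1.5 2.0
  endloop
 endfacet
 facet normal -0.527 -0.188 0.829
  outer loop
   vertex 2.0 2.5 3.5
   vertex 0.0 1.5 2.0
   vertex 3.5 0.5 4.0
  endloop
 endfacet
 facet normal -0.616 0.704 0.352
  outer loop
   vertex 2.0 2.5 3.5
   vertex 2.0 3.0 2.5
   vertex 0.0 1.5 2.0
  endloop
 endfacet
 facet normal 0.690 0.614 0.383
  outer loop
   vertex 2.0 2.5 3.5
   vertex 3.5 0.5 4.0
   vertex 2.5 3.5 1.0
  endloop
 endfacet
 facet normal 0.408 0.816 0.408
  outer loop
   vertex 2.0 2.5 3.5
   vertex 2.5 3.5 1.0
   vertex 2.0 3.0 2.5
  endloop
 endfacet
 facet normal -0.365 -0.913 0.183
  outer loop
   vertex 1.5 1.0 2.5
   vertex 3.5 0.5 4.0
   vertex 0.0 1.5 2.0
  endloop
 endfacet
 facet normal 0.098 -0.541 -0.836
  outer loop
   vertex 1.5 1.0 2.5
   vertex 0.0 1.5 2.0
   vertex 2.5 3.5 1.0
  endloop
 endfacet
 facet normal 0.389 -0.583 -0.713
  outer loop
   vertex 1.5 1.0 2.5
   vertex 2.5 3.5 1.0
   vertex 3.5 0.5 4.0
  endloop
 endfacet
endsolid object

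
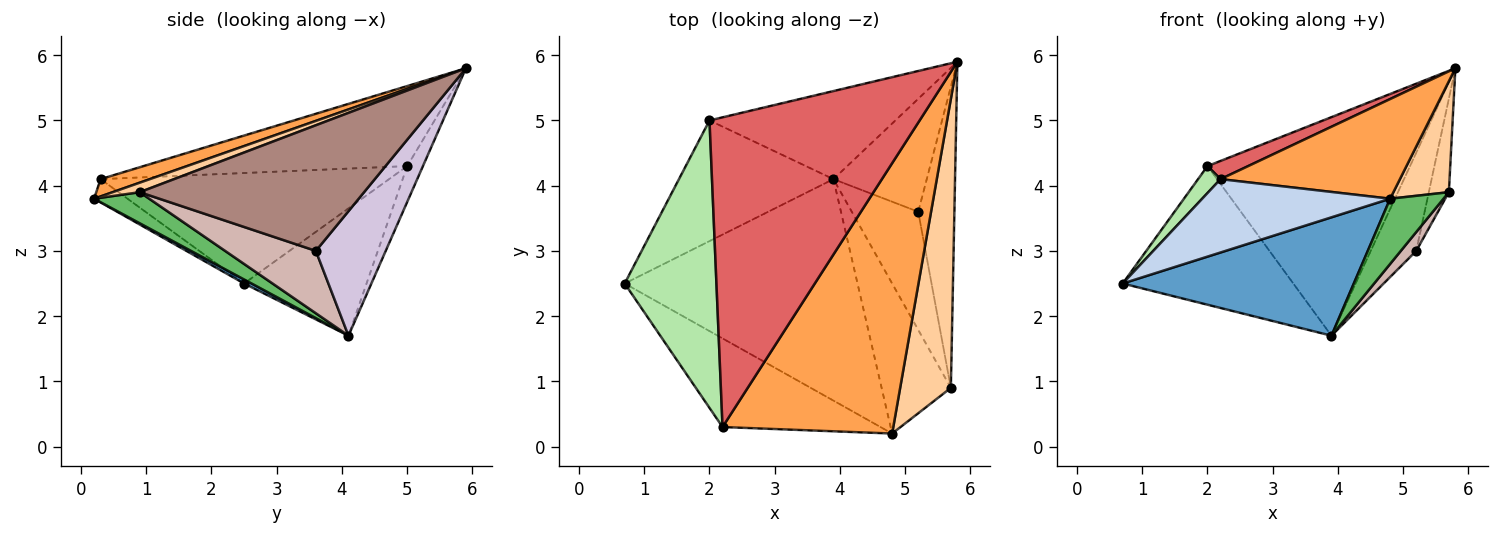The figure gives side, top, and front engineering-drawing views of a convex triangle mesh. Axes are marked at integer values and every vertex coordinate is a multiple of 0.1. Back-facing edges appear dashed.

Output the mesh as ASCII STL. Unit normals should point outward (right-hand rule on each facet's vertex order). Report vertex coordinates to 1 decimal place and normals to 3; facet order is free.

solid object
 facet normal 0.015 -0.471 -0.882
  outer loop
   vertex 3.9 4.1 1.7
   vertex 4.8 0.2 3.8
   vertex 0.7 2.5 2.5
  endloop
 endfacet
 facet normal -0.113 -0.634 -0.765
  outer loop
   vertex 2.2 0.3 4.1
   vertex 0.7 2.5 2.5
   vertex 4.8 0.2 3.8
  endloop
 endfacet
 facet normal 0.095 -0.344 0.934
  outer loop
   vertex 2.2 0.3 4.1
   vertex 4.8 0.2 3.8
   vertex 5.8 5.9 5.8
  endloop
 endfacet
 facet normal 0.172 -0.353 0.920
  outer loop
   vertex 5.7 0.9 3.9
   vertex 5.8 5.9 5.8
   vertex 4.8 0.2 3.8
  endloop
 endfacet
 facet normal 0.381 -0.369 -0.848
  outer loop
   vertex 5.7 0.9 3.9
   vertex 4.8 0.2 3.8
   vertex 3.9 4.1 1.7
  endloop
 endfacet
 facet normal -0.768 -0.060 0.638
  outer loop
   vertex 2.0 5.0 4.3
   vertex 0.7 2.5 2.5
   vertex 2.2 0.3 4.1
  endloop
 endfacet
 facet normal -0.355 -0.055 0.933
  outer loop
   vertex 2.0 5.0 4.3
   vertex 2.2 0.3 4.1
   vertex 5.8 5.9 5.8
  endloop
 endfacet
 facet normal -0.476 0.663 -0.577
  outer loop
   vertex 2.0 5.0 4.3
   vertex 3.9 4.1 1.7
   vertex 0.7 2.5 2.5
  endloop
 endfacet
 facet normal -0.072 0.925 -0.373
  outer loop
   vertex 2.0 5.0 4.3
   vertex 5.8 5.9 5.8
   vertex 3.9 4.1 1.7
  endloop
 endfacet
 facet normal 0.710 0.462 -0.532
  outer loop
   vertex 5.2 3.6 3.0
   vertex 3.9 4.1 1.7
   vertex 5.8 5.9 5.8
  endloop
 endfacet
 facet normal 0.958 0.086 -0.275
  outer loop
   vertex 5.2 3.6 3.0
   vertex 5.8 5.9 5.8
   vertex 5.7 0.9 3.9
  endloop
 endfacet
 facet normal 0.680 -0.116 -0.724
  outer loop
   vertex 5.2 3.6 3.0
   vertex 5.7 0.9 3.9
   vertex 3.9 4.1 1.7
  endloop
 endfacet
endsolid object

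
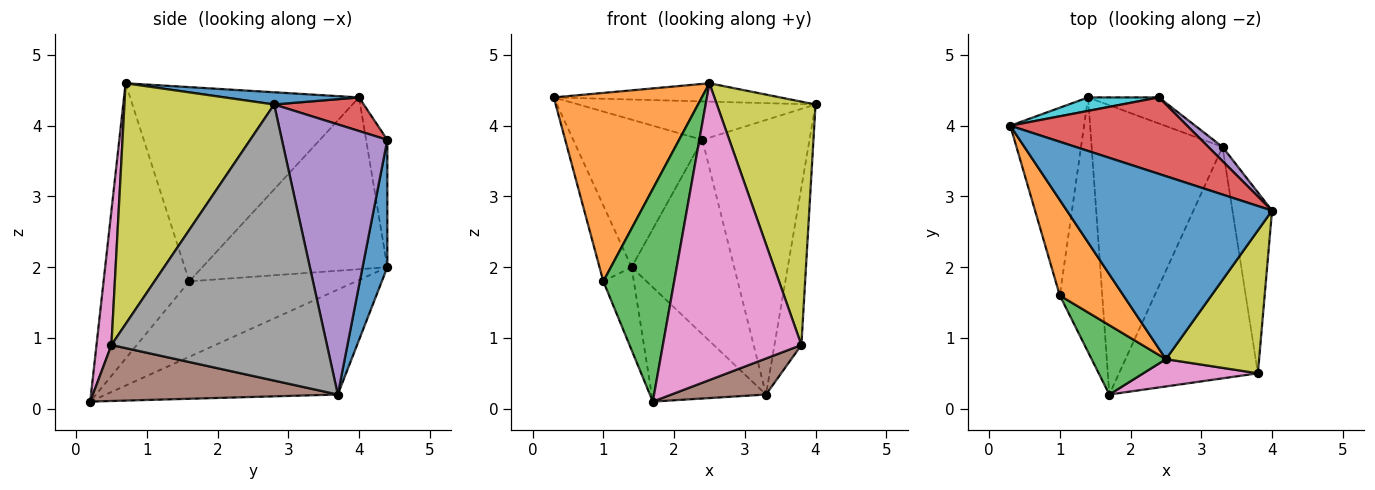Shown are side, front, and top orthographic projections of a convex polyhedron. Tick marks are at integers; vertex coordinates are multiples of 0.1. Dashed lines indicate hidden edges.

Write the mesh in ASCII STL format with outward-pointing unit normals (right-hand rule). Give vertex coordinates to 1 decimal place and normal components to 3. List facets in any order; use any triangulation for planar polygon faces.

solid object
 facet normal 0.059 0.100 0.993
  outer loop
   vertex 2.5 0.7 4.6
   vertex 4.0 2.8 4.3
   vertex 0.3 4.0 4.4
  endloop
 endfacet
 facet normal -0.810 -0.524 0.265
  outer loop
   vertex 1.0 1.6 1.8
   vertex 2.5 0.7 4.6
   vertex 0.3 4.0 4.4
  endloop
 endfacet
 facet normal -0.754 -0.624 0.203
  outer loop
   vertex 1.0 1.6 1.8
   vertex 1.7 0.2 0.1
   vertex 2.5 0.7 4.6
  endloop
 endfacet
 facet normal 0.167 0.443 0.881
  outer loop
   vertex 2.4 4.4 3.8
   vertex 0.3 4.0 4.4
   vertex 4.0 2.8 4.3
  endloop
 endfacet
 facet normal 0.701 0.712 0.037
  outer loop
   vertex 2.4 4.4 3.8
   vertex 4.0 2.8 4.3
   vertex 3.3 3.7 0.2
  endloop
 endfacet
 facet normal 0.370 -0.143 -0.918
  outer loop
   vertex 3.8 0.5 0.9
   vertex 1.7 0.2 0.1
   vertex 3.3 3.7 0.2
  endloop
 endfacet
 facet normal 0.107 -0.990 0.091
  outer loop
   vertex 3.8 0.5 0.9
   vertex 2.5 0.7 4.6
   vertex 1.7 0.2 0.1
  endloop
 endfacet
 facet normal 0.982 0.123 -0.141
  outer loop
   vertex 3.8 0.5 0.9
   vertex 3.3 3.7 0.2
   vertex 4.0 2.8 4.3
  endloop
 endfacet
 facet normal 0.795 -0.524 0.307
  outer loop
   vertex 3.8 0.5 0.9
   vertex 4.0 2.8 4.3
   vertex 2.5 0.7 4.6
  endloop
 endfacet
 facet normal -0.162 0.983 0.090
  outer loop
   vertex 1.4 4.4 2.0
   vertex 0.3 4.0 4.4
   vertex 2.4 4.4 3.8
  endloop
 endfacet
 facet normal 0.233 0.964 -0.129
  outer loop
   vertex 1.4 4.4 2.0
   vertex 2.4 4.4 3.8
   vertex 3.3 3.7 0.2
  endloop
 endfacet
 facet normal -0.907 0.157 -0.390
  outer loop
   vertex 1.4 4.4 2.0
   vertex 1.0 1.6 1.8
   vertex 0.3 4.0 4.4
  endloop
 endfacet
 facet normal -0.598 0.295 -0.746
  outer loop
   vertex 1.4 4.4 2.0
   vertex 3.3 3.7 0.2
   vertex 1.7 0.2 0.1
  endloop
 endfacet
 facet normal -0.861 0.158 -0.484
  outer loop
   vertex 1.4 4.4 2.0
   vertex 1.7 0.2 0.1
   vertex 1.0 1.6 1.8
  endloop
 endfacet
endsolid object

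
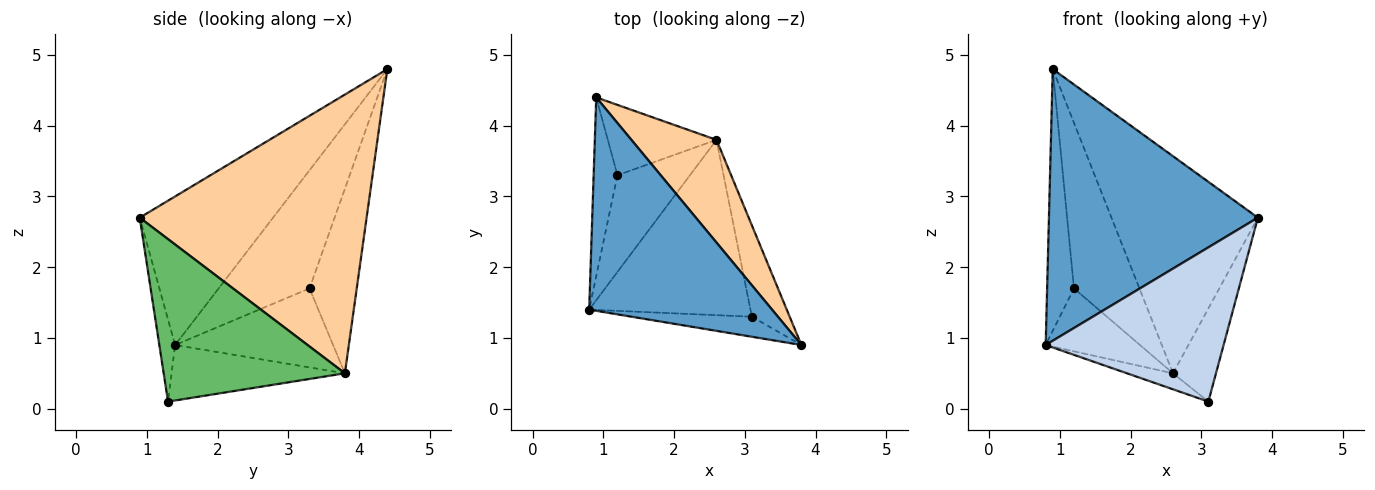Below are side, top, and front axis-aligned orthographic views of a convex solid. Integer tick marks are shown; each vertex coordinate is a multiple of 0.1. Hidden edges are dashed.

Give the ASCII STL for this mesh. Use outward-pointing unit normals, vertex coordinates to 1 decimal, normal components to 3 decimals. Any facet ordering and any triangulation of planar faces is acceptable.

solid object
 facet normal -0.448 -0.703 0.552
  outer loop
   vertex 0.9 4.4 4.8
   vertex 0.8 1.4 0.9
   vertex 3.8 0.9 2.7
  endloop
 endfacet
 facet normal -0.088 -0.988 -0.128
  outer loop
   vertex 3.1 1.3 0.1
   vertex 3.8 0.9 2.7
   vertex 0.8 1.4 0.9
  endloop
 endfacet
 facet normal -0.324 0.086 -0.942
  outer loop
   vertex 2.6 3.8 0.5
   vertex 3.1 1.3 0.1
   vertex 0.8 1.4 0.9
  endloop
 endfacet
 facet normal 0.814 0.525 0.248
  outer loop
   vertex 2.6 3.8 0.5
   vertex 0.9 4.4 4.8
   vertex 3.8 0.9 2.7
  endloop
 endfacet
 facet normal 0.949 0.225 -0.221
  outer loop
   vertex 2.6 3.8 0.5
   vertex 3.8 0.9 2.7
   vertex 3.1 1.3 0.1
  endloop
 endfacet
 facet normal -0.942 0.278 -0.190
  outer loop
   vertex 1.2 3.3 1.7
   vertex 0.8 1.4 0.9
   vertex 0.9 4.4 4.8
  endloop
 endfacet
 facet normal -0.674 0.403 -0.619
  outer loop
   vertex 1.2 3.3 1.7
   vertex 2.6 3.8 0.5
   vertex 0.8 1.4 0.9
  endloop
 endfacet
 facet normal -0.553 0.767 -0.326
  outer loop
   vertex 1.2 3.3 1.7
   vertex 0.9 4.4 4.8
   vertex 2.6 3.8 0.5
  endloop
 endfacet
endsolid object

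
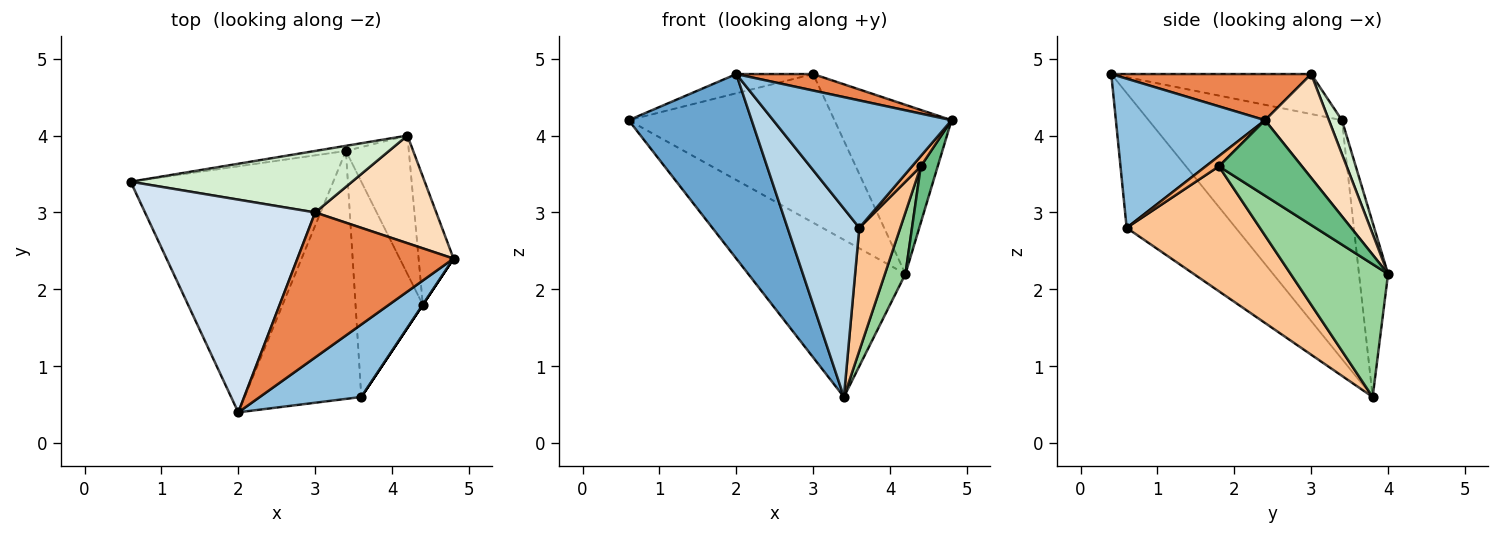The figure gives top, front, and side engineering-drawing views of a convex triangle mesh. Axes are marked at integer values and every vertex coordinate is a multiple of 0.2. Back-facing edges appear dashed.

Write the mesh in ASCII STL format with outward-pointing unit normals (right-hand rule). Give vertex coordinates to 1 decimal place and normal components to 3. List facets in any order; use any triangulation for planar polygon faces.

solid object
 facet normal -0.686 -0.437 -0.582
  outer loop
   vertex 3.4 3.8 0.6
   vertex 2.0 0.4 4.8
   vertex 0.6 3.4 4.2
  endloop
 endfacet
 facet normal 0.588 -0.703 0.400
  outer loop
   vertex 3.6 0.6 2.8
   vertex 4.8 2.4 4.2
   vertex 2.0 0.4 4.8
  endloop
 endfacet
 facet normal -0.677 -0.445 -0.586
  outer loop
   vertex 3.6 0.6 2.8
   vertex 2.0 0.4 4.8
   vertex 3.4 3.8 0.6
  endloop
 endfacet
 facet normal -0.228 0.088 0.970
  outer loop
   vertex 3.0 3.0 4.8
   vertex 0.6 3.4 4.2
   vertex 2.0 0.4 4.8
  endloop
 endfacet
 facet normal 0.282 -0.108 0.953
  outer loop
   vertex 3.0 3.0 4.8
   vertex 2.0 0.4 4.8
   vertex 4.8 2.4 4.2
  endloop
 endfacet
 facet normal 0.832 -0.555 0.000
  outer loop
   vertex 4.4 1.8 3.6
   vertex 4.8 2.4 4.2
   vertex 3.6 0.6 2.8
  endloop
 endfacet
 facet normal 0.850 -0.261 -0.458
  outer loop
   vertex 4.4 1.8 3.6
   vertex 3.6 0.6 2.8
   vertex 3.4 3.8 0.6
  endloop
 endfacet
 facet normal 0.418 0.766 0.488
  outer loop
   vertex 4.2 4.0 2.2
   vertex 3.0 3.0 4.8
   vertex 4.8 2.4 4.2
  endloop
 endfacet
 facet normal 0.892 -0.182 -0.413
  outer loop
   vertex 4.2 4.0 2.2
   vertex 4.8 2.4 4.2
   vertex 4.4 1.8 3.6
  endloop
 endfacet
 facet normal 0.888 -0.187 -0.421
  outer loop
   vertex 4.2 4.0 2.2
   vertex 4.4 1.8 3.6
   vertex 3.4 3.8 0.6
  endloop
 endfacet
 facet normal -0.182 0.983 -0.032
  outer loop
   vertex 4.2 4.0 2.2
   vertex 3.4 3.8 0.6
   vertex 0.6 3.4 4.2
  endloop
 endfacet
 facet normal 0.058 0.922 0.382
  outer loop
   vertex 4.2 4.0 2.2
   vertex 0.6 3.4 4.2
   vertex 3.0 3.0 4.8
  endloop
 endfacet
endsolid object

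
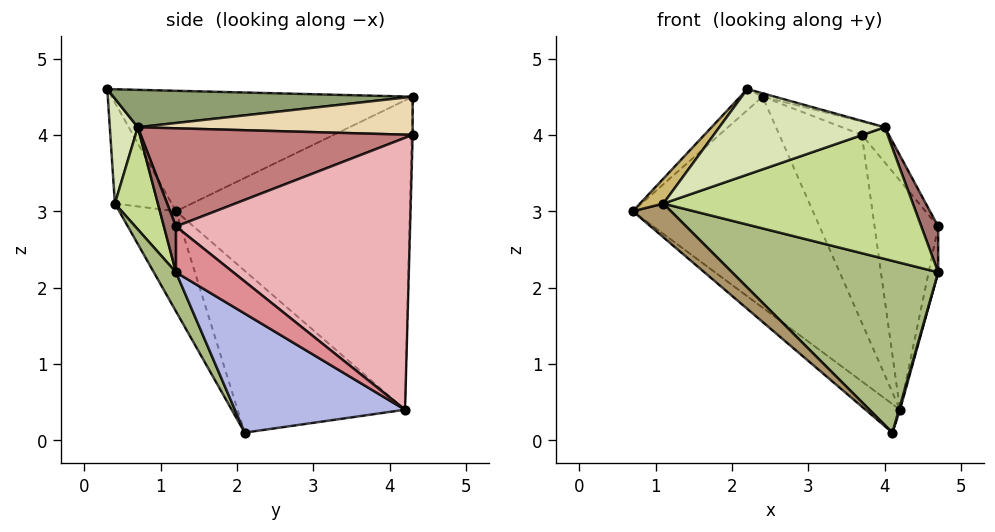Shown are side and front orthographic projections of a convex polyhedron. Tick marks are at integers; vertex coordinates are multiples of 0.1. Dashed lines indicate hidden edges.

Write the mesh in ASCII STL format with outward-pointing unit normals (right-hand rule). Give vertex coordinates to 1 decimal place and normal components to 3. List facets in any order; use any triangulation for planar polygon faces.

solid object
 facet normal -0.713 0.053 0.699
  outer loop
   vertex 2.2 0.3 4.6
   vertex 2.4 4.3 4.5
   vertex 0.7 1.2 3.0
  endloop
 endfacet
 facet normal -0.745 0.573 -0.341
  outer loop
   vertex 4.2 4.2 0.4
   vertex 0.7 1.2 3.0
   vertex 2.4 4.3 4.5
  endloop
 endfacet
 facet normal -0.664 0.137 -0.736
  outer loop
   vertex 4.2 4.2 0.4
   vertex 4.1 2.1 0.1
   vertex 0.7 1.2 3.0
  endloop
 endfacet
 facet normal 0.961 -0.006 -0.277
  outer loop
   vertex 4.2 4.2 0.4
   vertex 4.7 1.2 2.2
   vertex 4.1 2.1 0.1
  endloop
 endfacet
 facet normal 0.265 0.011 0.964
  outer loop
   vertex 4.0 0.7 4.1
   vertex 2.4 4.3 4.5
   vertex 2.2 0.3 4.6
  endloop
 endfacet
 facet normal 0.097 -0.904 -0.415
  outer loop
   vertex 1.1 0.4 3.1
   vertex 4.1 2.1 0.1
   vertex 4.7 1.2 2.2
  endloop
 endfacet
 facet normal 0.167 -0.967 -0.193
  outer loop
   vertex 1.1 0.4 3.1
   vertex 4.7 1.2 2.2
   vertex 4.0 0.7 4.1
  endloop
 endfacet
 facet normal 0.164 -0.969 -0.185
  outer loop
   vertex 1.1 0.4 3.1
   vertex 4.0 0.7 4.1
   vertex 2.2 0.3 4.6
  endloop
 endfacet
 facet normal -0.546 -0.367 -0.753
  outer loop
   vertex 1.1 0.4 3.1
   vertex 0.7 1.2 3.0
   vertex 4.1 2.1 0.1
  endloop
 endfacet
 facet normal -0.774 -0.319 0.547
  outer loop
   vertex 1.1 0.4 3.1
   vertex 2.2 0.3 4.6
   vertex 0.7 1.2 3.0
  endloop
 endfacet
 facet normal -0.011 1.000 -0.029
  outer loop
   vertex 3.7 4.3 4.0
   vertex 4.2 4.2 0.4
   vertex 2.4 4.3 4.5
  endloop
 endfacet
 facet normal 0.358 0.056 0.932
  outer loop
   vertex 3.7 4.3 4.0
   vertex 2.4 4.3 4.5
   vertex 4.0 0.7 4.1
  endloop
 endfacet
 facet normal 0.581 -0.814 0.000
  outer loop
   vertex 4.7 1.2 2.8
   vertex 4.0 0.7 4.1
   vertex 4.7 1.2 2.2
  endloop
 endfacet
 facet normal 0.863 0.086 0.498
  outer loop
   vertex 4.7 1.2 2.8
   vertex 3.7 4.3 4.0
   vertex 4.0 0.7 4.1
  endloop
 endfacet
 facet normal 0.986 0.164 0.000
  outer loop
   vertex 4.7 1.2 2.8
   vertex 4.7 1.2 2.2
   vertex 4.2 4.2 0.4
  endloop
 endfacet
 facet normal 0.957 0.260 0.126
  outer loop
   vertex 4.7 1.2 2.8
   vertex 4.2 4.2 0.4
   vertex 3.7 4.3 4.0
  endloop
 endfacet
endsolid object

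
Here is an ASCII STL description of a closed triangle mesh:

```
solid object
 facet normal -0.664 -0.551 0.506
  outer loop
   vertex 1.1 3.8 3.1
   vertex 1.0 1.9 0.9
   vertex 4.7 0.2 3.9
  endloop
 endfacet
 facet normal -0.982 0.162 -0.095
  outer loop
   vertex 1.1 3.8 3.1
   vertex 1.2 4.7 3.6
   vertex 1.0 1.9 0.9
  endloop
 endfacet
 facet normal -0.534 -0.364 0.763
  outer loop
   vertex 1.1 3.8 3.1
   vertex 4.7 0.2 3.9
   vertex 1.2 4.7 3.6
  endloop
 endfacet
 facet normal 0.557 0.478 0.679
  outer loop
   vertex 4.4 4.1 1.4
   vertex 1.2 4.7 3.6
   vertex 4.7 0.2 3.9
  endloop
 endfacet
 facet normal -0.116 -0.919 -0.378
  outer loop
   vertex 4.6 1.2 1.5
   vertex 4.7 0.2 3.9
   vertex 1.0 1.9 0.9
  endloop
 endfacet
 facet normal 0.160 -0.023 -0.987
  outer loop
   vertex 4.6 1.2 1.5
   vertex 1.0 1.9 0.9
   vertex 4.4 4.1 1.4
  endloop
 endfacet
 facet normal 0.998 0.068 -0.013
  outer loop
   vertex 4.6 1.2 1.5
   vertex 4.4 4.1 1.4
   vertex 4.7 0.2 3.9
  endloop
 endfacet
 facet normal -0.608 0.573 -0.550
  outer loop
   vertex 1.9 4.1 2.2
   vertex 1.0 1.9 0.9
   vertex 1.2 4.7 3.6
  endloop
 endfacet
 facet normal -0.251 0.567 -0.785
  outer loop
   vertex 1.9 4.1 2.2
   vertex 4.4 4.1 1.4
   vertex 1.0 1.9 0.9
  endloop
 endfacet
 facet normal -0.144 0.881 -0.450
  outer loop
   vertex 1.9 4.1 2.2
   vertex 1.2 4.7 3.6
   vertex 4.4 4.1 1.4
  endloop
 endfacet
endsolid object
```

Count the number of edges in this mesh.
15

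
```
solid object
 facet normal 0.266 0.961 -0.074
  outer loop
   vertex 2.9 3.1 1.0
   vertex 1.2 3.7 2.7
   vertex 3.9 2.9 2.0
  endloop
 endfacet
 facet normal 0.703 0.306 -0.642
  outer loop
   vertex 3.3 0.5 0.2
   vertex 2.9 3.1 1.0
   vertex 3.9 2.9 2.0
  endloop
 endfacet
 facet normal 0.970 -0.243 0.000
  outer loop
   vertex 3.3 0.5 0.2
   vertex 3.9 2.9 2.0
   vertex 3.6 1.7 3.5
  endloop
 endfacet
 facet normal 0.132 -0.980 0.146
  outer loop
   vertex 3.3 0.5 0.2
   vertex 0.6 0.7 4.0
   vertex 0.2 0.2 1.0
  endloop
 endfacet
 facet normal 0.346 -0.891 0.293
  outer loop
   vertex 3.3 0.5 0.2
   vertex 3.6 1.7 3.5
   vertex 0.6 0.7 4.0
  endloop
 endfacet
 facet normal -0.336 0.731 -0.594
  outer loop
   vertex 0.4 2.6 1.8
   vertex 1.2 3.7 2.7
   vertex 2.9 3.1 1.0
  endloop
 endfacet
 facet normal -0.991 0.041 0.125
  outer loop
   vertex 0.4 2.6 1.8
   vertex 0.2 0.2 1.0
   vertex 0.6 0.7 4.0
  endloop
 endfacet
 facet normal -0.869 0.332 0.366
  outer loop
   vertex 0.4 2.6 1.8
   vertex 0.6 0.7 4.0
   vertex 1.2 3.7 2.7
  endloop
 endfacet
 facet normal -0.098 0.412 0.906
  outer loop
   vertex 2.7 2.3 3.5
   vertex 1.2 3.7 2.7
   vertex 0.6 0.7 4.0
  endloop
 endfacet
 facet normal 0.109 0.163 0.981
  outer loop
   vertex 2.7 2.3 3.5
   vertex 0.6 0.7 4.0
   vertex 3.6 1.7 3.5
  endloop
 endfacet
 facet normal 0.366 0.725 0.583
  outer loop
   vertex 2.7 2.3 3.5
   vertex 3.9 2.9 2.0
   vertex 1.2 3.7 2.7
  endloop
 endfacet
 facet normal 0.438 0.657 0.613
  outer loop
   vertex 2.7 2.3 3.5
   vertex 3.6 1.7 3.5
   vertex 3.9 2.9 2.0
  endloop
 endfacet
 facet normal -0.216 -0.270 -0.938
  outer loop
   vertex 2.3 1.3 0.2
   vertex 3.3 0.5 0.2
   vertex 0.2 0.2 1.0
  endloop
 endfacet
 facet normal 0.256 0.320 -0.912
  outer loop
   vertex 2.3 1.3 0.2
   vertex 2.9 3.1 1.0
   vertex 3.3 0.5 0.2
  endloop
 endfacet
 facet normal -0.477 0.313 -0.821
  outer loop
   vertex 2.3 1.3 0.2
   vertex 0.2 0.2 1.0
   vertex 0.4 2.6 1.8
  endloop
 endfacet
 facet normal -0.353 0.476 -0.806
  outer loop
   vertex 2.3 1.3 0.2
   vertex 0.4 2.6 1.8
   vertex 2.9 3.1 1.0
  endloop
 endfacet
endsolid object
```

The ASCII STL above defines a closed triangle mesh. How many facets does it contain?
16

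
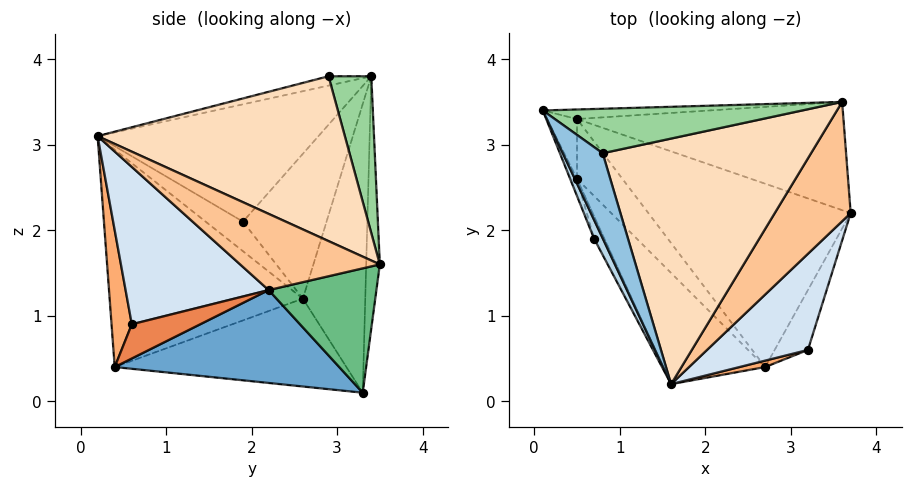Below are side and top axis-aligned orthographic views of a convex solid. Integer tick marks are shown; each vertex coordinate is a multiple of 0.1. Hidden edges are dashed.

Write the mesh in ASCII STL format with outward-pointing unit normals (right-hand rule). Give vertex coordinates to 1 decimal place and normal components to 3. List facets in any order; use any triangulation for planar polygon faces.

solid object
 facet normal 0.407 0.217 -0.887
  outer loop
   vertex 2.7 0.4 0.4
   vertex 0.5 3.3 0.1
   vertex 3.7 2.2 1.3
  endloop
 endfacet
 facet normal -0.218 -0.305 0.927
  outer loop
   vertex 0.8 2.9 3.8
   vertex 0.1 3.4 3.8
   vertex 1.6 0.2 3.1
  endloop
 endfacet
 facet normal -0.898 -0.436 0.067
  outer loop
   vertex 0.7 1.9 2.1
   vertex 1.6 0.2 3.1
   vertex 0.1 3.4 3.8
  endloop
 endfacet
 facet normal 0.782 -0.370 0.502
  outer loop
   vertex 3.2 0.6 0.9
   vertex 3.7 2.2 1.3
   vertex 1.6 0.2 3.1
  endloop
 endfacet
 facet normal 0.716 -0.050 -0.696
  outer loop
   vertex 3.2 0.6 0.9
   vertex 2.7 0.4 0.4
   vertex 3.7 2.2 1.3
  endloop
 endfacet
 facet normal 0.319 -0.946 0.060
  outer loop
   vertex 3.2 0.6 0.9
   vertex 1.6 0.2 3.1
   vertex 2.7 0.4 0.4
  endloop
 endfacet
 facet normal 0.704 -0.108 0.702
  outer loop
   vertex 3.6 3.5 1.6
   vertex 1.6 0.2 3.1
   vertex 3.7 2.2 1.3
  endloop
 endfacet
 facet normal 0.620 -0.020 0.784
  outer loop
   vertex 3.6 3.5 1.6
   vertex 0.8 2.9 3.8
   vertex 1.6 0.2 3.1
  endloop
 endfacet
 facet normal 0.411 0.235 -0.881
  outer loop
   vertex 3.6 3.5 1.6
   vertex 3.7 2.2 1.3
   vertex 0.5 3.3 0.1
  endloop
 endfacet
 facet normal 0.419 0.587 0.693
  outer loop
   vertex 3.6 3.5 1.6
   vertex 0.1 3.4 3.8
   vertex 0.8 2.9 3.8
  endloop
 endfacet
 facet normal -0.049 0.998 -0.032
  outer loop
   vertex 3.6 3.5 1.6
   vertex 0.5 3.3 0.1
   vertex 0.1 3.4 3.8
  endloop
 endfacet
 facet normal -0.776 -0.570 -0.271
  outer loop
   vertex 0.5 2.6 1.2
   vertex 1.6 0.2 3.1
   vertex 0.7 1.9 2.1
  endloop
 endfacet
 facet normal -0.724 -0.601 -0.339
  outer loop
   vertex 0.5 2.6 1.2
   vertex 2.7 0.4 0.4
   vertex 1.6 0.2 3.1
  endloop
 endfacet
 facet normal -0.720 -0.585 -0.372
  outer loop
   vertex 0.5 2.6 1.2
   vertex 0.5 3.3 0.1
   vertex 2.7 0.4 0.4
  endloop
 endfacet
 facet normal -0.982 -0.160 -0.102
  outer loop
   vertex 0.5 2.6 1.2
   vertex 0.1 3.4 3.8
   vertex 0.5 3.3 0.1
  endloop
 endfacet
 facet normal -0.944 -0.327 -0.045
  outer loop
   vertex 0.5 2.6 1.2
   vertex 0.7 1.9 2.1
   vertex 0.1 3.4 3.8
  endloop
 endfacet
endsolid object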